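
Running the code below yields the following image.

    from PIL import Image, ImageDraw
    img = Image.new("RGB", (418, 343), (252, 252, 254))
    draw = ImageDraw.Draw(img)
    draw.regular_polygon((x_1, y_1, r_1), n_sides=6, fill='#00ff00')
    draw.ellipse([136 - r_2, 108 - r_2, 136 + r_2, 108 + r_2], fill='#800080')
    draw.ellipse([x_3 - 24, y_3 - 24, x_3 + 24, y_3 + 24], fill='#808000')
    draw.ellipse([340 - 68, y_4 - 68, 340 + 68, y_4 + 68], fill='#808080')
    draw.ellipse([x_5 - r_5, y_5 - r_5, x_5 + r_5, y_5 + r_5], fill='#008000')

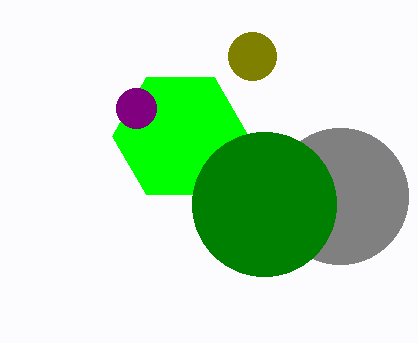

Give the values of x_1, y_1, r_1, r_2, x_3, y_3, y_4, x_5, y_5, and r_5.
x_1 = 180, y_1 = 136, r_1 = 68, r_2 = 20, x_3 = 252, y_3 = 56, y_4 = 196, x_5 = 264, y_5 = 204, r_5 = 72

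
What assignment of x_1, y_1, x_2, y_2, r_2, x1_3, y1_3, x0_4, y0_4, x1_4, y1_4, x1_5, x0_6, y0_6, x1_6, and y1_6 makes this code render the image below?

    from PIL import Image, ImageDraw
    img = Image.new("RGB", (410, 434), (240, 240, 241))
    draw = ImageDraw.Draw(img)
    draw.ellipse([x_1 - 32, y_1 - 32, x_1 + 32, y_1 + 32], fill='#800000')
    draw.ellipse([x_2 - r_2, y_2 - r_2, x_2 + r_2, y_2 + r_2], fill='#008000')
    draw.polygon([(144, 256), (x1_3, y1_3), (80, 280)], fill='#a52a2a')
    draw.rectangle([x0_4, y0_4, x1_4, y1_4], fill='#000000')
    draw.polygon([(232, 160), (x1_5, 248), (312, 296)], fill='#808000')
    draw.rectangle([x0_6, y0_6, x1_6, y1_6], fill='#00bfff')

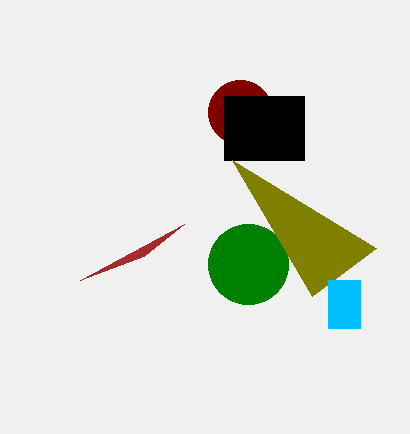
x_1 = 240; y_1 = 112; x_2 = 248; y_2 = 264; r_2 = 40; x1_3 = 184; y1_3 = 224; x0_4 = 224; y0_4 = 96; x1_4 = 304; y1_4 = 160; x1_5 = 376; x0_6 = 328; y0_6 = 280; x1_6 = 360; y1_6 = 328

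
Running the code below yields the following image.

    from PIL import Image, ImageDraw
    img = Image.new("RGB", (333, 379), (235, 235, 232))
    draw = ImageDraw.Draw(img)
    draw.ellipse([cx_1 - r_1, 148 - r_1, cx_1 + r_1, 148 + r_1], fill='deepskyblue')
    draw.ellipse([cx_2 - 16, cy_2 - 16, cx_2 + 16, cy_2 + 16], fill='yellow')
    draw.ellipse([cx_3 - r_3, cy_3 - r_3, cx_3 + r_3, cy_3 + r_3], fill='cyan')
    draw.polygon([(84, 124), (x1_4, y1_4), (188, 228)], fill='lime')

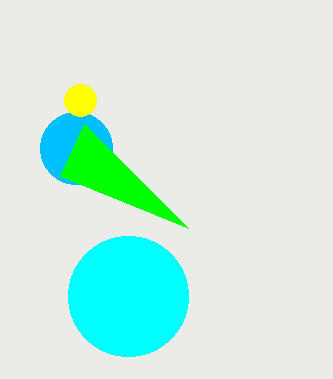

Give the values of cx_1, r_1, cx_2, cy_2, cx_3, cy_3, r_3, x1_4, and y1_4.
cx_1 = 76; r_1 = 36; cx_2 = 80; cy_2 = 100; cx_3 = 128; cy_3 = 296; r_3 = 60; x1_4 = 60; y1_4 = 176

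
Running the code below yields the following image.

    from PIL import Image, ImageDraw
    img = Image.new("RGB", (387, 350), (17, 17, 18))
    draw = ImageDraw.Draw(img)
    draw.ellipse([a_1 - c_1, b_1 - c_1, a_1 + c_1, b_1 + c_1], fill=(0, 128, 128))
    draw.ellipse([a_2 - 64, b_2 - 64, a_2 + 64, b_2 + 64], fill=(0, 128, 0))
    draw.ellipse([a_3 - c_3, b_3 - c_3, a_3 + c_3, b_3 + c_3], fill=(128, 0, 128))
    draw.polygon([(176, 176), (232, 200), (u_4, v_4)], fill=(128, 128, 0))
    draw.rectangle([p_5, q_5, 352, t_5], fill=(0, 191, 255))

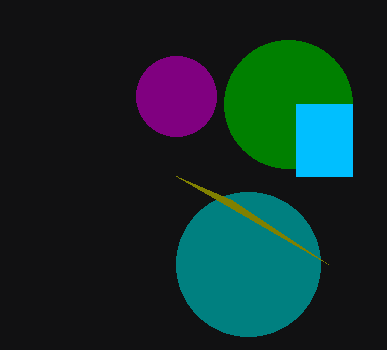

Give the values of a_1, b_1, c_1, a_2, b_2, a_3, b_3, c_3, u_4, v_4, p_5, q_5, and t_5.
a_1 = 248
b_1 = 264
c_1 = 72
a_2 = 288
b_2 = 104
a_3 = 176
b_3 = 96
c_3 = 40
u_4 = 328
v_4 = 264
p_5 = 296
q_5 = 104
t_5 = 176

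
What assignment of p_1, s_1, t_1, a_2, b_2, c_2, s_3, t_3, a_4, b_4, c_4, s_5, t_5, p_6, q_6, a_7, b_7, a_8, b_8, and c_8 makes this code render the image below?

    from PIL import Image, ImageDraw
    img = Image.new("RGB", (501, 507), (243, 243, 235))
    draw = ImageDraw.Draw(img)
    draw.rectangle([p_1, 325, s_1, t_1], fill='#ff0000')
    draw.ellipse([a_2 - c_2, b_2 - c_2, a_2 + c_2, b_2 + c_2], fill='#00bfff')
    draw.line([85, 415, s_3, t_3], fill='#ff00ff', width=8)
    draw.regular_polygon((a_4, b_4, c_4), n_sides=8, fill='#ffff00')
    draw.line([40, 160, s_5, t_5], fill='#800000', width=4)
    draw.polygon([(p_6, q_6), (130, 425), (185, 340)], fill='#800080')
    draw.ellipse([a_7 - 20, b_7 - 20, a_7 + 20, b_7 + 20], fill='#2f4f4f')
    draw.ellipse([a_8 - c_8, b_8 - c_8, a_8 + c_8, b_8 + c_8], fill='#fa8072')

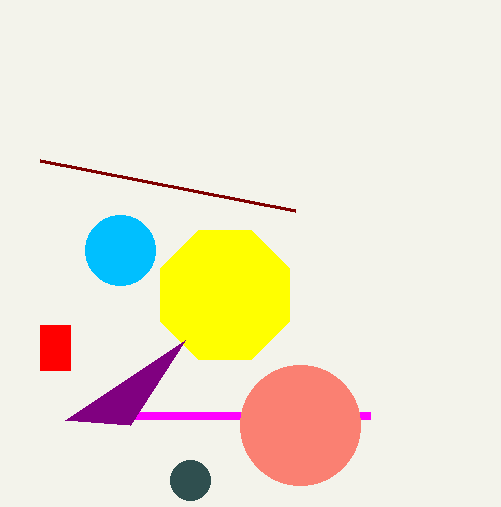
p_1 = 40
s_1 = 70
t_1 = 370
a_2 = 120
b_2 = 250
c_2 = 35
s_3 = 370
t_3 = 415
a_4 = 225
b_4 = 295
c_4 = 70
s_5 = 295
t_5 = 210
p_6 = 65
q_6 = 420
a_7 = 190
b_7 = 480
a_8 = 300
b_8 = 425
c_8 = 60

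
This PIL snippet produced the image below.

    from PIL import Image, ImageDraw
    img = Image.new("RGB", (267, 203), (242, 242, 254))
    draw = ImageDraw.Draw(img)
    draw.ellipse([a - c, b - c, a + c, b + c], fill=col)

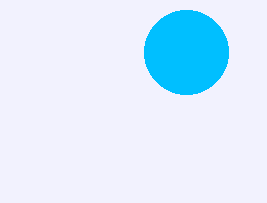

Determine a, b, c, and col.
a = 186; b = 52; c = 42; col = 'deepskyblue'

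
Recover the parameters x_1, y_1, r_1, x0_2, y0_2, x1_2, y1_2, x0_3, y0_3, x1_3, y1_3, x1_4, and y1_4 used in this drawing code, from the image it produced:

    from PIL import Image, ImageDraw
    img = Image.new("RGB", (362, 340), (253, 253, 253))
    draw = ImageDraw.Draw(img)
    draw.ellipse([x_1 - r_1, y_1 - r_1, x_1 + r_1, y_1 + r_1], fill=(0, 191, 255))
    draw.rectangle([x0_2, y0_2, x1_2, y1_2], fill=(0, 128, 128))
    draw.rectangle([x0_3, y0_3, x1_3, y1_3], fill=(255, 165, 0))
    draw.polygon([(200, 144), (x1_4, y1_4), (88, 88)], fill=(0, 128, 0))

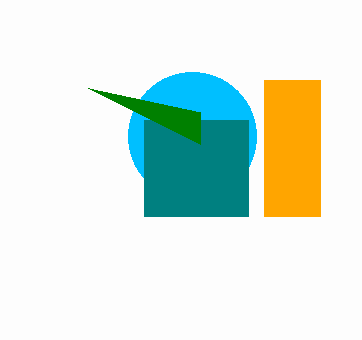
x_1 = 192
y_1 = 136
r_1 = 64
x0_2 = 144
y0_2 = 120
x1_2 = 248
y1_2 = 216
x0_3 = 264
y0_3 = 80
x1_3 = 320
y1_3 = 216
x1_4 = 200
y1_4 = 112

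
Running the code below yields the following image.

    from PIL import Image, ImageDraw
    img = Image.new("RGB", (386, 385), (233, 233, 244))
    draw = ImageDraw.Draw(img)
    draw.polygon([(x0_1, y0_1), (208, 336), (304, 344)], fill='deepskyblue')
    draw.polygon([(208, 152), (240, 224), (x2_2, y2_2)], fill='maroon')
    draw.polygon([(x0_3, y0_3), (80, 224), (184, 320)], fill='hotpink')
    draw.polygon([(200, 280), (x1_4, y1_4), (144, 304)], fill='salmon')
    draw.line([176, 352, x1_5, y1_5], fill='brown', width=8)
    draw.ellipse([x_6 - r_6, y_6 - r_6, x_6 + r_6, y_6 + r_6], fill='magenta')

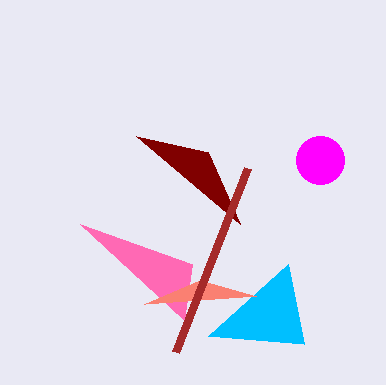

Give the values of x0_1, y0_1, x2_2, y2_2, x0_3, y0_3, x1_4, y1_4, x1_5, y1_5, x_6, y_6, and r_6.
x0_1 = 288; y0_1 = 264; x2_2 = 136; y2_2 = 136; x0_3 = 192; y0_3 = 264; x1_4 = 256; y1_4 = 296; x1_5 = 248; y1_5 = 168; x_6 = 320; y_6 = 160; r_6 = 24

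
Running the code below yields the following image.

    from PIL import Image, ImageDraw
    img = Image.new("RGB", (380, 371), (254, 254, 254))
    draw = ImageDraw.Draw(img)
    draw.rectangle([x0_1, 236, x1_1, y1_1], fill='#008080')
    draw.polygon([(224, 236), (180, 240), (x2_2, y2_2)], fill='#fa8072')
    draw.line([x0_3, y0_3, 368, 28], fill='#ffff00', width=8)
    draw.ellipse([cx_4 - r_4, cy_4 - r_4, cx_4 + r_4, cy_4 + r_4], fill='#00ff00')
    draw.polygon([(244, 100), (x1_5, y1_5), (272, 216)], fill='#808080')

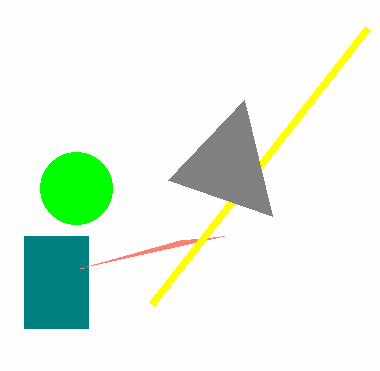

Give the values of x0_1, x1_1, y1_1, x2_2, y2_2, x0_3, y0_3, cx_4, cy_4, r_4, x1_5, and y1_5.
x0_1 = 24, x1_1 = 88, y1_1 = 328, x2_2 = 80, y2_2 = 268, x0_3 = 152, y0_3 = 304, cx_4 = 76, cy_4 = 188, r_4 = 36, x1_5 = 168, y1_5 = 180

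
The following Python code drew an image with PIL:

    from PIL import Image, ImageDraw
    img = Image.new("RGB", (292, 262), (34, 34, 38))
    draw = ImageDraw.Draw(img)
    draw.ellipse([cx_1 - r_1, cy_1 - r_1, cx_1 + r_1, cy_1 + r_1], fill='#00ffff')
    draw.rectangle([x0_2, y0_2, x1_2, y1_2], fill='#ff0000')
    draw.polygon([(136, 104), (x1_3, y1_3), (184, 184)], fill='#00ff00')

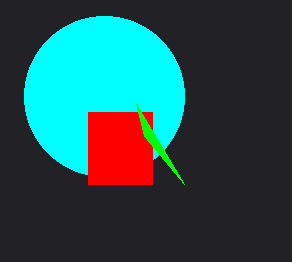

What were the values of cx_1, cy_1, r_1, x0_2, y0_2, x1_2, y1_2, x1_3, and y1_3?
cx_1 = 104
cy_1 = 96
r_1 = 80
x0_2 = 88
y0_2 = 112
x1_2 = 152
y1_2 = 184
x1_3 = 144
y1_3 = 136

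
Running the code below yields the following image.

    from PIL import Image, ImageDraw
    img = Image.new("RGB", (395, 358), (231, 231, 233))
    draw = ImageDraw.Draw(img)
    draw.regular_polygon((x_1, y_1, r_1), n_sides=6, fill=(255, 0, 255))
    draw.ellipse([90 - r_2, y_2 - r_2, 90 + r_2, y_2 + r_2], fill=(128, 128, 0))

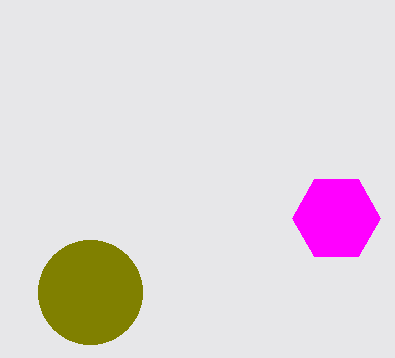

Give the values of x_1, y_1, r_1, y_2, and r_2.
x_1 = 336
y_1 = 218
r_1 = 44
y_2 = 292
r_2 = 52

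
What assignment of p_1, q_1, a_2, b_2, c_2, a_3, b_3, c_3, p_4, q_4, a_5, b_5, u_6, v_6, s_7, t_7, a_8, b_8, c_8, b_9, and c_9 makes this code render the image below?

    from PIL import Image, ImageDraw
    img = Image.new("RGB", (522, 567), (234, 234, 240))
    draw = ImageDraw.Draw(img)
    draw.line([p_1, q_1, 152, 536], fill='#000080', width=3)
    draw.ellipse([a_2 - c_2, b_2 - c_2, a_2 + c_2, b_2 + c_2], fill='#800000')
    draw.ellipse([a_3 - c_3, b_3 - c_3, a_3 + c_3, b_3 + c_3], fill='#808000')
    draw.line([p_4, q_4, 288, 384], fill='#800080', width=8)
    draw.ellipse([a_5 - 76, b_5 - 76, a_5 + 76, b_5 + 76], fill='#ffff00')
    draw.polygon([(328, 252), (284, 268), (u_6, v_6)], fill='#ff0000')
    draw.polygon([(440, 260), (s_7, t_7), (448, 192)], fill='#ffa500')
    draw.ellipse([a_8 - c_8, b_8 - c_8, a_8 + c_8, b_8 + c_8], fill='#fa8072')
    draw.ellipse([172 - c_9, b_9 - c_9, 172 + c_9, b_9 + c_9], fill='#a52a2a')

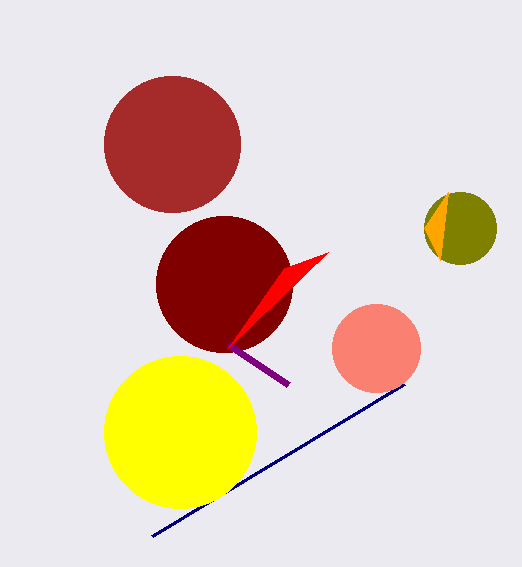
p_1 = 404; q_1 = 384; a_2 = 224; b_2 = 284; c_2 = 68; a_3 = 460; b_3 = 228; c_3 = 36; p_4 = 228; q_4 = 344; a_5 = 180; b_5 = 432; u_6 = 228; v_6 = 348; s_7 = 424; t_7 = 228; a_8 = 376; b_8 = 348; c_8 = 44; b_9 = 144; c_9 = 68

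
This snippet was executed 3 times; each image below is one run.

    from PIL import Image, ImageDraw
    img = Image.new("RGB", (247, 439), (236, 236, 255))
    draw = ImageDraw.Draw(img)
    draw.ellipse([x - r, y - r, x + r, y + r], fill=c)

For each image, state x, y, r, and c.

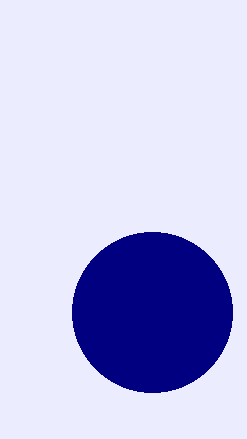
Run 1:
x = 152; y = 312; r = 80; c = 'navy'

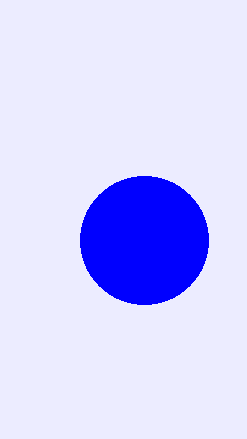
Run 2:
x = 144
y = 240
r = 64
c = 'blue'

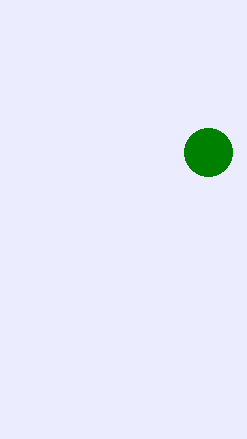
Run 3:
x = 208; y = 152; r = 24; c = 'green'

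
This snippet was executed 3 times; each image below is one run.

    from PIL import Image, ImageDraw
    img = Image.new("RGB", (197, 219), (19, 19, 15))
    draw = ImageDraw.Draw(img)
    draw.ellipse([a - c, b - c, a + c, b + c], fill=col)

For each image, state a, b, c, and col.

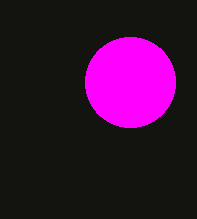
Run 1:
a = 130, b = 82, c = 45, col = 'magenta'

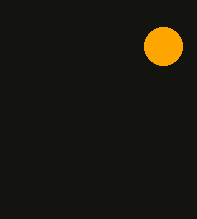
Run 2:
a = 163; b = 46; c = 19; col = 'orange'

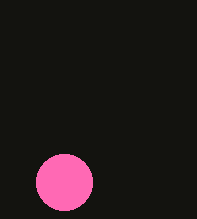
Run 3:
a = 64
b = 182
c = 28
col = 'hotpink'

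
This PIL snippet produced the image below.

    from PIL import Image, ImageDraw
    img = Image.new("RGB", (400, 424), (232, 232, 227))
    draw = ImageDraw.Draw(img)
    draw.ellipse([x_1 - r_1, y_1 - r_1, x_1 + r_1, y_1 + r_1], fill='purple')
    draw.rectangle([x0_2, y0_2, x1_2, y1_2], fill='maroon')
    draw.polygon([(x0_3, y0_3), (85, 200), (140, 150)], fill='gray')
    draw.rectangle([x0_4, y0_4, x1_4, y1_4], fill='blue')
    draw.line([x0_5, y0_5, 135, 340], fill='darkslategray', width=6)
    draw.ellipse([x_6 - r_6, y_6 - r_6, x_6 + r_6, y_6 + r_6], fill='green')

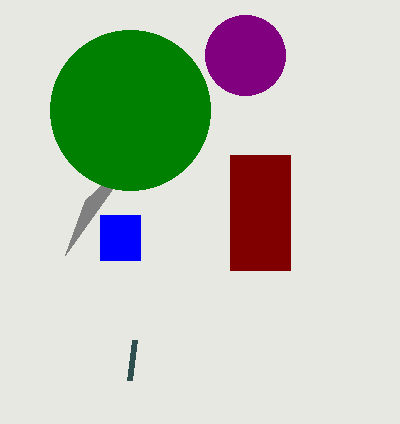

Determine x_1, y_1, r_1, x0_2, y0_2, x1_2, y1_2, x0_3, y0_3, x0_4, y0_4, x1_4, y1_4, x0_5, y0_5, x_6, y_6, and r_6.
x_1 = 245; y_1 = 55; r_1 = 40; x0_2 = 230; y0_2 = 155; x1_2 = 290; y1_2 = 270; x0_3 = 65; y0_3 = 255; x0_4 = 100; y0_4 = 215; x1_4 = 140; y1_4 = 260; x0_5 = 130; y0_5 = 380; x_6 = 130; y_6 = 110; r_6 = 80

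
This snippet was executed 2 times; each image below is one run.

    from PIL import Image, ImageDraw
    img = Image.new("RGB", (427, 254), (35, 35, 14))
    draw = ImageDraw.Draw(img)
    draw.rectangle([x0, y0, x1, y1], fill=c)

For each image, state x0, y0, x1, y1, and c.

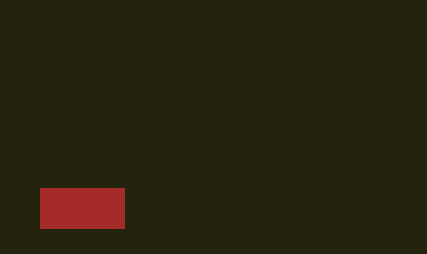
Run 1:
x0 = 40; y0 = 188; x1 = 124; y1 = 228; c = 'brown'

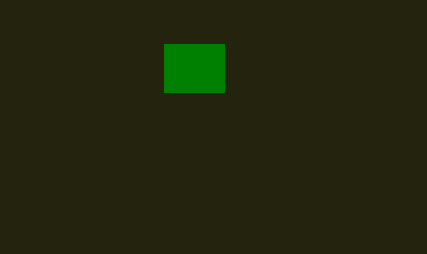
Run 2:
x0 = 164
y0 = 44
x1 = 224
y1 = 92
c = 'green'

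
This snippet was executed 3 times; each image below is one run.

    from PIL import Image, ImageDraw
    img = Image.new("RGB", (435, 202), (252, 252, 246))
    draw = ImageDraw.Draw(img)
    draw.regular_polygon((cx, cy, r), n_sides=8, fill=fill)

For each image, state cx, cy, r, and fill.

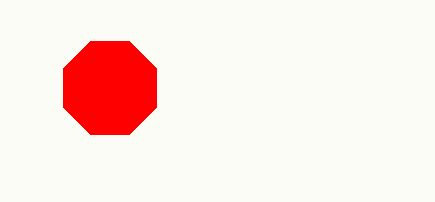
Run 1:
cx = 110
cy = 88
r = 50
fill = 'red'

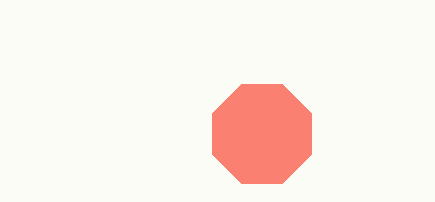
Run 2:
cx = 262; cy = 134; r = 54; fill = 'salmon'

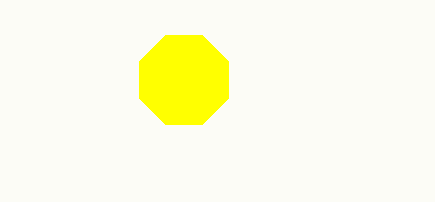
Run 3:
cx = 184, cy = 80, r = 48, fill = 'yellow'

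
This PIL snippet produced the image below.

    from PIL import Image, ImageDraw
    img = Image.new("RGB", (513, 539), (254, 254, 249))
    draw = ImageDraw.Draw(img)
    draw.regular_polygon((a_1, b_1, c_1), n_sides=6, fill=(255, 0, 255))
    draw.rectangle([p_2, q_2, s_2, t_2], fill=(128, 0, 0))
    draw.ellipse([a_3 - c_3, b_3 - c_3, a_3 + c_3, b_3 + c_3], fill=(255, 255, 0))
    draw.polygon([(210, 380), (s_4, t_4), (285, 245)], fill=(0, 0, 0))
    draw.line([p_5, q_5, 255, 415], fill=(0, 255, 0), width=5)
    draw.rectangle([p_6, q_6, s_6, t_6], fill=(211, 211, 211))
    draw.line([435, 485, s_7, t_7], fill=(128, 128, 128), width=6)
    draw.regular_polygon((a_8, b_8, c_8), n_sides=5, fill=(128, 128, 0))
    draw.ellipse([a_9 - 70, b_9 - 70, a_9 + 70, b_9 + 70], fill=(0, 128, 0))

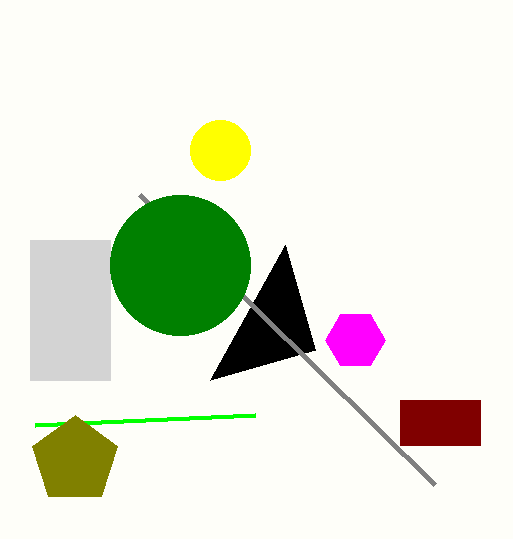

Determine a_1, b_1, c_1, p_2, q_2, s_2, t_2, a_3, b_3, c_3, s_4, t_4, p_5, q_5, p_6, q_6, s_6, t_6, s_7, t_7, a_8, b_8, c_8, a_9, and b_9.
a_1 = 355, b_1 = 340, c_1 = 30, p_2 = 400, q_2 = 400, s_2 = 480, t_2 = 445, a_3 = 220, b_3 = 150, c_3 = 30, s_4 = 315, t_4 = 350, p_5 = 35, q_5 = 425, p_6 = 30, q_6 = 240, s_6 = 110, t_6 = 380, s_7 = 140, t_7 = 195, a_8 = 75, b_8 = 460, c_8 = 45, a_9 = 180, b_9 = 265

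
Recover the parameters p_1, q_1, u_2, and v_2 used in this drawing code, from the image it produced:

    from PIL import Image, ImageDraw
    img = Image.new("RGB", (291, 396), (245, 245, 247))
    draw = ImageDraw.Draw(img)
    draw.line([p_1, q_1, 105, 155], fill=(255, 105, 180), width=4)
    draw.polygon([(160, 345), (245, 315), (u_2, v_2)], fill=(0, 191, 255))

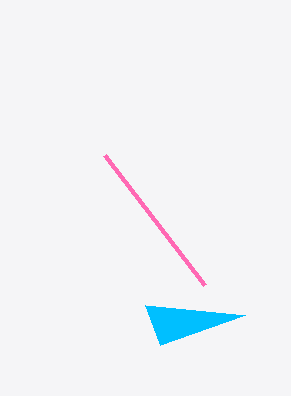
p_1 = 205, q_1 = 285, u_2 = 145, v_2 = 305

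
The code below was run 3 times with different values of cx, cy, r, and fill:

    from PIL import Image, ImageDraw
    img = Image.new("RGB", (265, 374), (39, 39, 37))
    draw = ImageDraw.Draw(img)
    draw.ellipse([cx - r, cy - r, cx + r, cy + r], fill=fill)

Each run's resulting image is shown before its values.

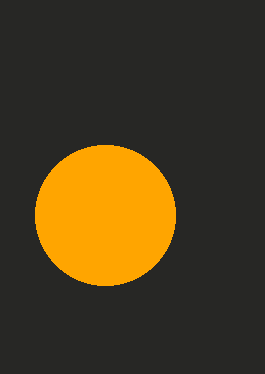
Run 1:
cx = 105, cy = 215, r = 70, fill = 'orange'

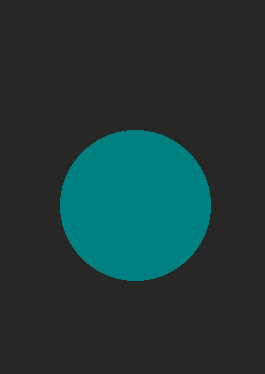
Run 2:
cx = 135
cy = 205
r = 75
fill = 'teal'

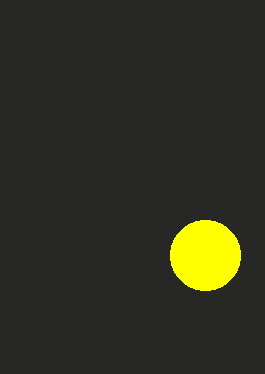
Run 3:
cx = 205; cy = 255; r = 35; fill = 'yellow'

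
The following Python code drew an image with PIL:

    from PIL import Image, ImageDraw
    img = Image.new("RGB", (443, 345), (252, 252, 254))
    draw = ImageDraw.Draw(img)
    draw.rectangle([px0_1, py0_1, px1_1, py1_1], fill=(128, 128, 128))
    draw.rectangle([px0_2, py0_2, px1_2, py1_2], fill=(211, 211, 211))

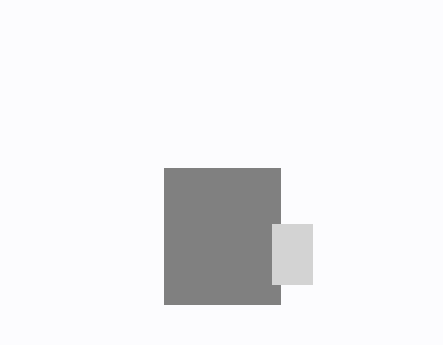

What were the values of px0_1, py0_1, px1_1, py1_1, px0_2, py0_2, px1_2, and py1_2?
px0_1 = 164
py0_1 = 168
px1_1 = 280
py1_1 = 304
px0_2 = 272
py0_2 = 224
px1_2 = 312
py1_2 = 284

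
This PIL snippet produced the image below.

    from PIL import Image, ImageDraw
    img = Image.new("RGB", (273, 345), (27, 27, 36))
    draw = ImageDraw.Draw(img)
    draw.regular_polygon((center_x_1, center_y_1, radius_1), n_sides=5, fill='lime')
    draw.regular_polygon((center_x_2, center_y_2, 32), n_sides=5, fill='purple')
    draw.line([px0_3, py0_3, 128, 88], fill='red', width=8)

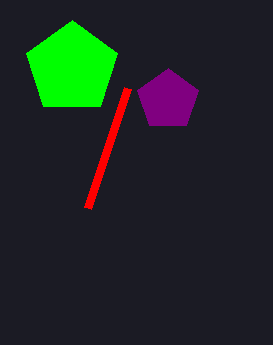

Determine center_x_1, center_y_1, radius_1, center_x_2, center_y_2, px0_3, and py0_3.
center_x_1 = 72; center_y_1 = 68; radius_1 = 48; center_x_2 = 168; center_y_2 = 100; px0_3 = 88; py0_3 = 208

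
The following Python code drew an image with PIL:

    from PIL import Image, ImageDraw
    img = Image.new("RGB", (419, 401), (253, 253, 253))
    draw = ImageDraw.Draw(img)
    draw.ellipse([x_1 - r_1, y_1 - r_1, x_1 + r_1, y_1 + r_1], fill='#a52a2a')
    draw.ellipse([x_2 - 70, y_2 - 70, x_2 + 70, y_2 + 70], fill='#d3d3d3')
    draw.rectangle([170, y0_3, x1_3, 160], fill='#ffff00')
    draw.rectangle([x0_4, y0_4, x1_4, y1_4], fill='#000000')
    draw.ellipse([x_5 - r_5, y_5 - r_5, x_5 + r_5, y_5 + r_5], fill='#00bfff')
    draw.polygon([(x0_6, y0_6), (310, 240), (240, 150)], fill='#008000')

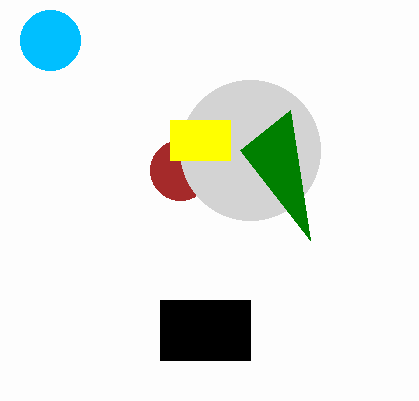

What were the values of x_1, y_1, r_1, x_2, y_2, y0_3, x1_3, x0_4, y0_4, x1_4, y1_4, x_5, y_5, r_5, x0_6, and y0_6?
x_1 = 180
y_1 = 170
r_1 = 30
x_2 = 250
y_2 = 150
y0_3 = 120
x1_3 = 230
x0_4 = 160
y0_4 = 300
x1_4 = 250
y1_4 = 360
x_5 = 50
y_5 = 40
r_5 = 30
x0_6 = 290
y0_6 = 110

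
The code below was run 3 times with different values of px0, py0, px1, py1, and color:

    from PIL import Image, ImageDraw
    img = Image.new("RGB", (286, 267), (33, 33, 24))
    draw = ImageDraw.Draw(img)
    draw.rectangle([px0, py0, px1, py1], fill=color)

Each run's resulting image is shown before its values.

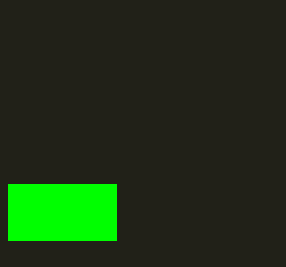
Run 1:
px0 = 8
py0 = 184
px1 = 116
py1 = 240
color = 'lime'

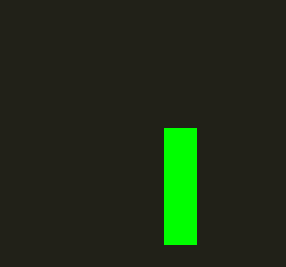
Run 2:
px0 = 164
py0 = 128
px1 = 196
py1 = 244
color = 'lime'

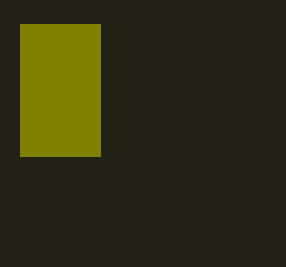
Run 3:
px0 = 20, py0 = 24, px1 = 100, py1 = 156, color = 'olive'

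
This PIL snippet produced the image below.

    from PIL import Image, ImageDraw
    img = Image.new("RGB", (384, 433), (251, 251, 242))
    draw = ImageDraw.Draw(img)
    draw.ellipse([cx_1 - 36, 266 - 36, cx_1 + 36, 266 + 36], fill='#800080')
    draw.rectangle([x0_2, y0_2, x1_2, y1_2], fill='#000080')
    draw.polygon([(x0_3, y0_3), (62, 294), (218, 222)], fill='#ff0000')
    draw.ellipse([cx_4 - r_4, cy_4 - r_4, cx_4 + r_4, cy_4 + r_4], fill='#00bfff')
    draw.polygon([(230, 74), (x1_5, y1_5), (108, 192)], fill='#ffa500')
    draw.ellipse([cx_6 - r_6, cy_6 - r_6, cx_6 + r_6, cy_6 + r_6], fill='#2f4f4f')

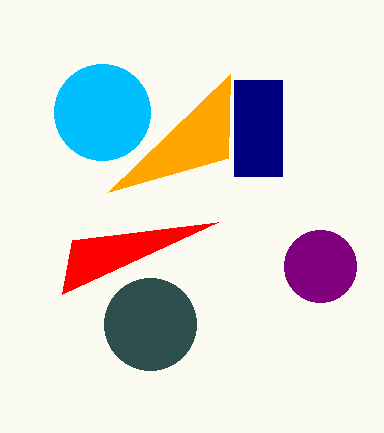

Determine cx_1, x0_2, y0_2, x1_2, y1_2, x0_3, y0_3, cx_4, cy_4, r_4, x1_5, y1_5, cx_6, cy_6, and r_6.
cx_1 = 320; x0_2 = 234; y0_2 = 80; x1_2 = 282; y1_2 = 176; x0_3 = 72; y0_3 = 240; cx_4 = 102; cy_4 = 112; r_4 = 48; x1_5 = 228; y1_5 = 158; cx_6 = 150; cy_6 = 324; r_6 = 46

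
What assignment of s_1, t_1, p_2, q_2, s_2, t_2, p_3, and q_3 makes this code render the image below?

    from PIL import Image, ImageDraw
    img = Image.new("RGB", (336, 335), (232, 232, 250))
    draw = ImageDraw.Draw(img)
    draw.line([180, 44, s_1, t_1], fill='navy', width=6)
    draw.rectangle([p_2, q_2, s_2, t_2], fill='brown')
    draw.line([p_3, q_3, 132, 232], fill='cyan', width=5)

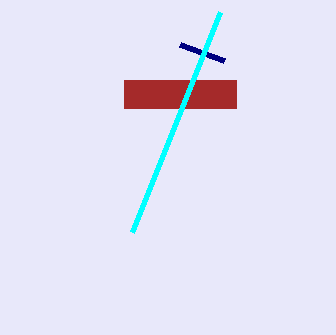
s_1 = 224
t_1 = 60
p_2 = 124
q_2 = 80
s_2 = 236
t_2 = 108
p_3 = 220
q_3 = 12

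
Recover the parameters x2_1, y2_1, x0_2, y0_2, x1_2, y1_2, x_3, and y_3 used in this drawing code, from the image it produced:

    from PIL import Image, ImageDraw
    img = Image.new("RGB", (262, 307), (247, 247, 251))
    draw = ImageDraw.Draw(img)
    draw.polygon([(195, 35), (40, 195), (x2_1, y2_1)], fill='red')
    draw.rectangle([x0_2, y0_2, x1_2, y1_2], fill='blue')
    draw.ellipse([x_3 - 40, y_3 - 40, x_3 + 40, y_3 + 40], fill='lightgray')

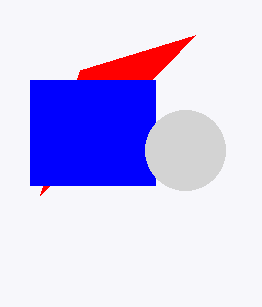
x2_1 = 80
y2_1 = 70
x0_2 = 30
y0_2 = 80
x1_2 = 155
y1_2 = 185
x_3 = 185
y_3 = 150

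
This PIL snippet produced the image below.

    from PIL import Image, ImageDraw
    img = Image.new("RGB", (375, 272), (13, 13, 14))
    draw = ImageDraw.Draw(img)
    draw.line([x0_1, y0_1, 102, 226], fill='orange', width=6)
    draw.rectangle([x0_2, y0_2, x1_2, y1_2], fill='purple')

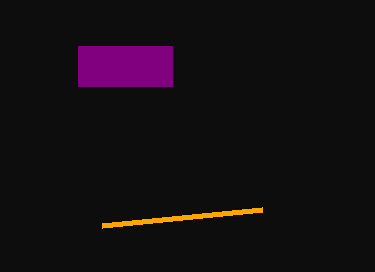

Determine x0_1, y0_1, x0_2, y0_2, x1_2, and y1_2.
x0_1 = 262
y0_1 = 210
x0_2 = 78
y0_2 = 46
x1_2 = 172
y1_2 = 86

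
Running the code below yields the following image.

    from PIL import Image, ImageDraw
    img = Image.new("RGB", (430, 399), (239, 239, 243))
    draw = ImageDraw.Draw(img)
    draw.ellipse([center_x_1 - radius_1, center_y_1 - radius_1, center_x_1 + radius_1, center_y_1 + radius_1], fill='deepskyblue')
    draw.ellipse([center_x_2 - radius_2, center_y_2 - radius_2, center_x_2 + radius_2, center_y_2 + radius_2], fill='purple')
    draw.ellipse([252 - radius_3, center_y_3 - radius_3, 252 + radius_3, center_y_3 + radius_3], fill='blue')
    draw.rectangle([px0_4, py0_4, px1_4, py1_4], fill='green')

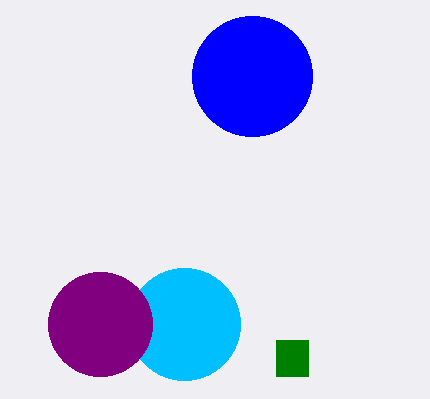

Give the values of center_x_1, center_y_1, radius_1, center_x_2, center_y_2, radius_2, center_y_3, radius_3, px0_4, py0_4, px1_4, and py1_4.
center_x_1 = 184; center_y_1 = 324; radius_1 = 56; center_x_2 = 100; center_y_2 = 324; radius_2 = 52; center_y_3 = 76; radius_3 = 60; px0_4 = 276; py0_4 = 340; px1_4 = 308; py1_4 = 376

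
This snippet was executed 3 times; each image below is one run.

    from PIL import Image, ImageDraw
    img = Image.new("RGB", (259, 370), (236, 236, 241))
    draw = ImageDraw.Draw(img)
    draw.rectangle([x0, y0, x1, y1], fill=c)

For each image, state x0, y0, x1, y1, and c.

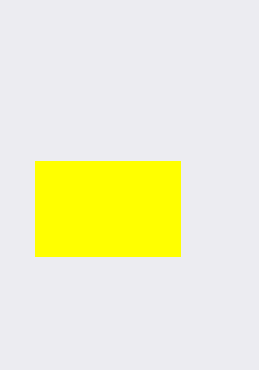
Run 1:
x0 = 35
y0 = 161
x1 = 180
y1 = 256
c = 'yellow'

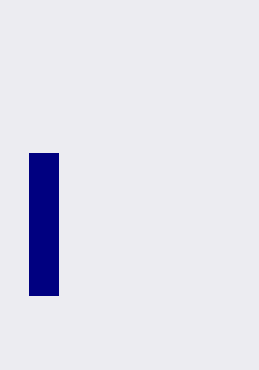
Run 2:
x0 = 29
y0 = 153
x1 = 58
y1 = 295
c = 'navy'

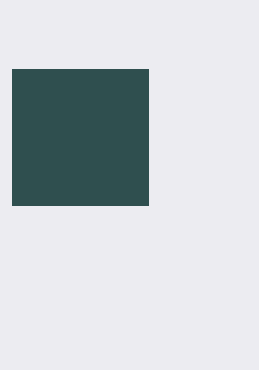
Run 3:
x0 = 12; y0 = 69; x1 = 148; y1 = 205; c = 'darkslategray'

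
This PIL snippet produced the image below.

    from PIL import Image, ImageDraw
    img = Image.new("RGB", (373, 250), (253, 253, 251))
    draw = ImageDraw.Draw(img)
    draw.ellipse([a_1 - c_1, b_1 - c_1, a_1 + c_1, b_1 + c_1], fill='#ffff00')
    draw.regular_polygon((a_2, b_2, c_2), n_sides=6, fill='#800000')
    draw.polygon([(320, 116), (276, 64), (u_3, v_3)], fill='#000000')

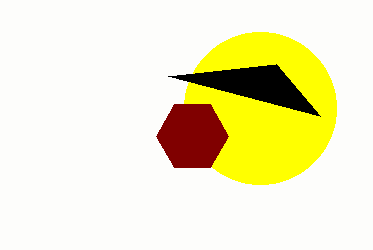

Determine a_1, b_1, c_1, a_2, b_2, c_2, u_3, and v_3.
a_1 = 260
b_1 = 108
c_1 = 76
a_2 = 192
b_2 = 136
c_2 = 36
u_3 = 168
v_3 = 76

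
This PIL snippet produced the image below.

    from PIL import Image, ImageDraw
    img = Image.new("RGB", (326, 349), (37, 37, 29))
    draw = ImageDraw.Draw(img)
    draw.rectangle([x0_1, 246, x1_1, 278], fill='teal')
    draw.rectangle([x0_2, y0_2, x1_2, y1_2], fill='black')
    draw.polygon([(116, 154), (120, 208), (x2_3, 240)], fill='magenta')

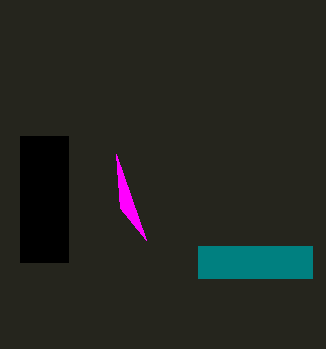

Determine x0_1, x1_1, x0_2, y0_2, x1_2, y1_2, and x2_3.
x0_1 = 198
x1_1 = 312
x0_2 = 20
y0_2 = 136
x1_2 = 68
y1_2 = 262
x2_3 = 146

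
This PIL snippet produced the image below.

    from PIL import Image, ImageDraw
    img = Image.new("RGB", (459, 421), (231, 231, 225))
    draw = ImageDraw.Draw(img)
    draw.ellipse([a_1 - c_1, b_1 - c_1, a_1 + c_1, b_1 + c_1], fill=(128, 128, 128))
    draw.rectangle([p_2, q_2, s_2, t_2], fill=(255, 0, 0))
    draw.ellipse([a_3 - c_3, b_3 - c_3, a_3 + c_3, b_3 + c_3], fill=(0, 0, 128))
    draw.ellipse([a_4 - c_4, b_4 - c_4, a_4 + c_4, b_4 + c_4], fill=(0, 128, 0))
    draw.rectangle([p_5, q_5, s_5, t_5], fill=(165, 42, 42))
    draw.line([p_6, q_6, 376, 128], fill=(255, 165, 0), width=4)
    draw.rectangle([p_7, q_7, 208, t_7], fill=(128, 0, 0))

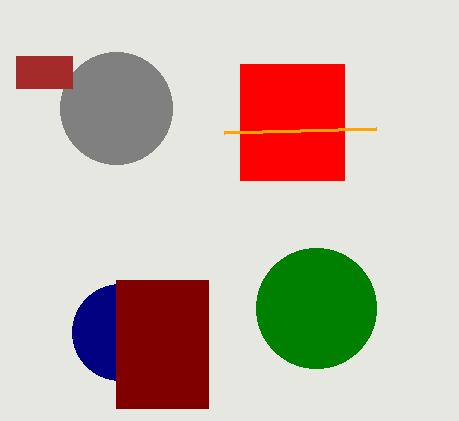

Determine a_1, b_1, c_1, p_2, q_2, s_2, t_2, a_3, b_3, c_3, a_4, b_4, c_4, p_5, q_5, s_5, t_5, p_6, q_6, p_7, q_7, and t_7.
a_1 = 116, b_1 = 108, c_1 = 56, p_2 = 240, q_2 = 64, s_2 = 344, t_2 = 180, a_3 = 120, b_3 = 332, c_3 = 48, a_4 = 316, b_4 = 308, c_4 = 60, p_5 = 16, q_5 = 56, s_5 = 72, t_5 = 88, p_6 = 224, q_6 = 132, p_7 = 116, q_7 = 280, t_7 = 408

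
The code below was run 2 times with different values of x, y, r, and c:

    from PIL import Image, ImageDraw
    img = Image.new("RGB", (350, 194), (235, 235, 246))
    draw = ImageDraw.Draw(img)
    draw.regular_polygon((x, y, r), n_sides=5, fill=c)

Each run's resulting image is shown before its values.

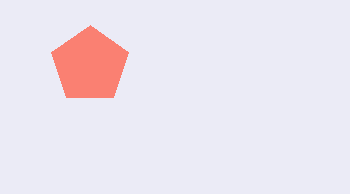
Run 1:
x = 90; y = 65; r = 40; c = 'salmon'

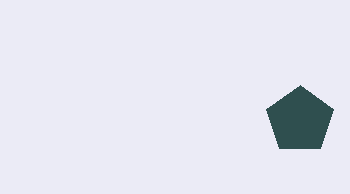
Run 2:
x = 300; y = 120; r = 35; c = 'darkslategray'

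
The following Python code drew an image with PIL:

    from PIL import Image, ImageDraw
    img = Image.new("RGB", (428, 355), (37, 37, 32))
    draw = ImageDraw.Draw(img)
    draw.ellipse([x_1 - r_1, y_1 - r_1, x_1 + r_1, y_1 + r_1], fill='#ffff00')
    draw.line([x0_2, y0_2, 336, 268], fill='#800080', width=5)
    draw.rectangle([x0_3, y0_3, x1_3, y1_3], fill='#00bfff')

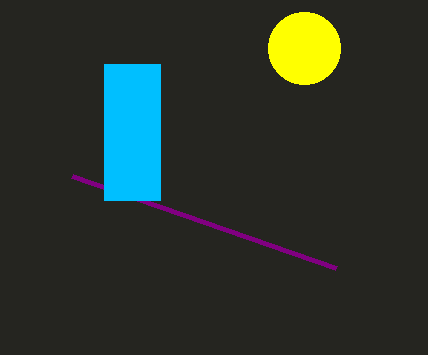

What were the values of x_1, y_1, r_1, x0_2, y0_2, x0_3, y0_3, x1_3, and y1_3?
x_1 = 304
y_1 = 48
r_1 = 36
x0_2 = 72
y0_2 = 176
x0_3 = 104
y0_3 = 64
x1_3 = 160
y1_3 = 200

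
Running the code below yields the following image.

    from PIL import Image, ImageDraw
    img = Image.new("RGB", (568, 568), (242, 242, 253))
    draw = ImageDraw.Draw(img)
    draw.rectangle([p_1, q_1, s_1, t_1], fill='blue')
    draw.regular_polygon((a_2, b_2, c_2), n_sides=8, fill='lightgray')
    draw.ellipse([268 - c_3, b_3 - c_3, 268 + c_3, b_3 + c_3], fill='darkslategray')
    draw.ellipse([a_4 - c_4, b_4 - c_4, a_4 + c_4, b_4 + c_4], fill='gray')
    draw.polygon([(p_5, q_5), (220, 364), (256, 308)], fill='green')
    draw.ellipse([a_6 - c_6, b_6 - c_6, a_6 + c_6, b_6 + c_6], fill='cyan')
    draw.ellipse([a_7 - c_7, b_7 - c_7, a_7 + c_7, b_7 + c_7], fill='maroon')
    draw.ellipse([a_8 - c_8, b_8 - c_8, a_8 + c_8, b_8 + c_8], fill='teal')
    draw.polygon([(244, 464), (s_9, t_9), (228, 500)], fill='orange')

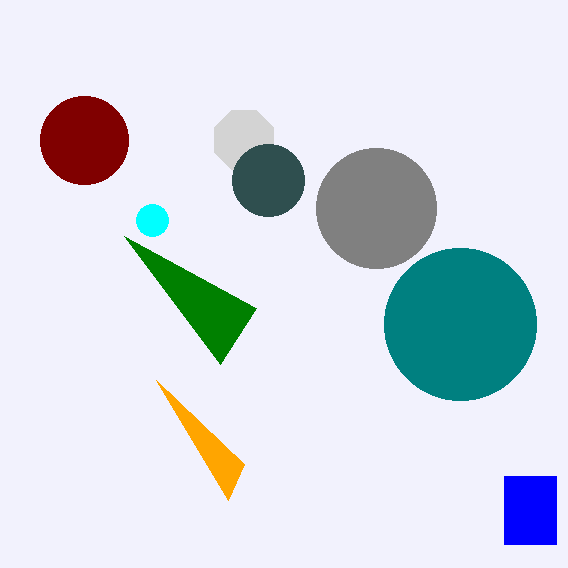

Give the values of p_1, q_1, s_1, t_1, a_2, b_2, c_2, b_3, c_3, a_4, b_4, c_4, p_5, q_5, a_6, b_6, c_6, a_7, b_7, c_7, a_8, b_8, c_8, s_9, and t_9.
p_1 = 504
q_1 = 476
s_1 = 556
t_1 = 544
a_2 = 244
b_2 = 140
c_2 = 32
b_3 = 180
c_3 = 36
a_4 = 376
b_4 = 208
c_4 = 60
p_5 = 124
q_5 = 236
a_6 = 152
b_6 = 220
c_6 = 16
a_7 = 84
b_7 = 140
c_7 = 44
a_8 = 460
b_8 = 324
c_8 = 76
s_9 = 156
t_9 = 380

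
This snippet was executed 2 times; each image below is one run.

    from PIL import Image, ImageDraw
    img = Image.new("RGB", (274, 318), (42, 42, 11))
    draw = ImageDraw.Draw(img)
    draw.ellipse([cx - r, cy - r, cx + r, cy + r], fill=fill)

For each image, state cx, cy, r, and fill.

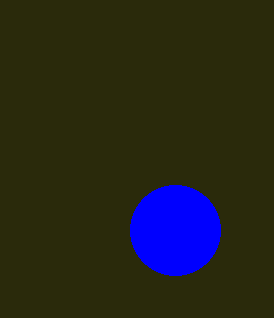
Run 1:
cx = 175; cy = 230; r = 45; fill = 'blue'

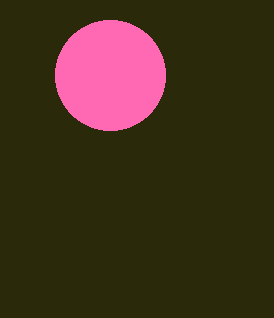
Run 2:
cx = 110; cy = 75; r = 55; fill = 'hotpink'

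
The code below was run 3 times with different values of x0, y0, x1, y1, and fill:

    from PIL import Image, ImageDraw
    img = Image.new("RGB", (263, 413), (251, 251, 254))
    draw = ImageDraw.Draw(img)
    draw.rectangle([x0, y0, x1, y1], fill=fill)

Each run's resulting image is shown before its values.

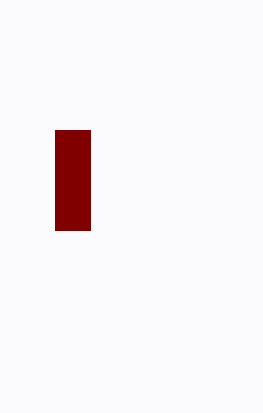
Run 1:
x0 = 55; y0 = 130; x1 = 90; y1 = 230; fill = 'maroon'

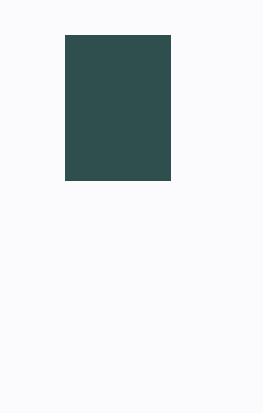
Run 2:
x0 = 65, y0 = 35, x1 = 170, y1 = 180, fill = 'darkslategray'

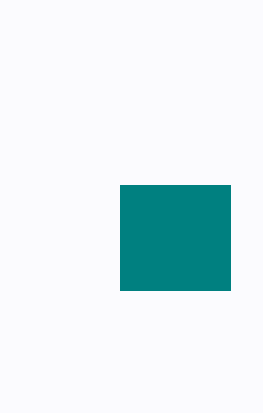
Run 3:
x0 = 120
y0 = 185
x1 = 230
y1 = 290
fill = 'teal'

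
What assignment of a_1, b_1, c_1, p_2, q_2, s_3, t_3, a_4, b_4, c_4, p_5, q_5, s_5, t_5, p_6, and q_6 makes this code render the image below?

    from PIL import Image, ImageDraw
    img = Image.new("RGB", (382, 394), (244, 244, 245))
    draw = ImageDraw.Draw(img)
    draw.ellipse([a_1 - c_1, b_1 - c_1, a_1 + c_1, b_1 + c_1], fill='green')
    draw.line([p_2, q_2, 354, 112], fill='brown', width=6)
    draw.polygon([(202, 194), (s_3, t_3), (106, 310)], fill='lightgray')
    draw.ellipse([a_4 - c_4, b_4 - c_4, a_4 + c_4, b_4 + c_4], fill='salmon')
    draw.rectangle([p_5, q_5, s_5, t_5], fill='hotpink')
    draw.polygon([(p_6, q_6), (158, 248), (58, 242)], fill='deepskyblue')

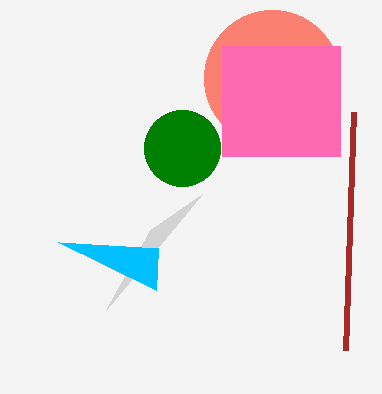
a_1 = 182
b_1 = 148
c_1 = 38
p_2 = 346
q_2 = 350
s_3 = 150
t_3 = 230
a_4 = 272
b_4 = 78
c_4 = 68
p_5 = 222
q_5 = 46
s_5 = 340
t_5 = 156
p_6 = 156
q_6 = 290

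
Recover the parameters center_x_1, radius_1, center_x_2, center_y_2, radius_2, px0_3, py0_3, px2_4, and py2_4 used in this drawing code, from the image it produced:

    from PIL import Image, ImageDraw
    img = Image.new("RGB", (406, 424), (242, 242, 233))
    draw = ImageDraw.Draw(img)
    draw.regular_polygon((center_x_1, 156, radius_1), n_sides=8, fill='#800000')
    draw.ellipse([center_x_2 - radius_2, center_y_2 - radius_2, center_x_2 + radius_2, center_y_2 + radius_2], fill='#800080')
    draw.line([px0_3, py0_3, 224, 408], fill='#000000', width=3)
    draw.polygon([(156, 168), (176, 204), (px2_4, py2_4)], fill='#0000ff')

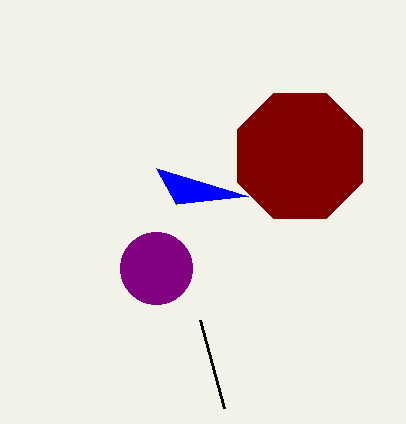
center_x_1 = 300, radius_1 = 68, center_x_2 = 156, center_y_2 = 268, radius_2 = 36, px0_3 = 200, py0_3 = 320, px2_4 = 248, py2_4 = 196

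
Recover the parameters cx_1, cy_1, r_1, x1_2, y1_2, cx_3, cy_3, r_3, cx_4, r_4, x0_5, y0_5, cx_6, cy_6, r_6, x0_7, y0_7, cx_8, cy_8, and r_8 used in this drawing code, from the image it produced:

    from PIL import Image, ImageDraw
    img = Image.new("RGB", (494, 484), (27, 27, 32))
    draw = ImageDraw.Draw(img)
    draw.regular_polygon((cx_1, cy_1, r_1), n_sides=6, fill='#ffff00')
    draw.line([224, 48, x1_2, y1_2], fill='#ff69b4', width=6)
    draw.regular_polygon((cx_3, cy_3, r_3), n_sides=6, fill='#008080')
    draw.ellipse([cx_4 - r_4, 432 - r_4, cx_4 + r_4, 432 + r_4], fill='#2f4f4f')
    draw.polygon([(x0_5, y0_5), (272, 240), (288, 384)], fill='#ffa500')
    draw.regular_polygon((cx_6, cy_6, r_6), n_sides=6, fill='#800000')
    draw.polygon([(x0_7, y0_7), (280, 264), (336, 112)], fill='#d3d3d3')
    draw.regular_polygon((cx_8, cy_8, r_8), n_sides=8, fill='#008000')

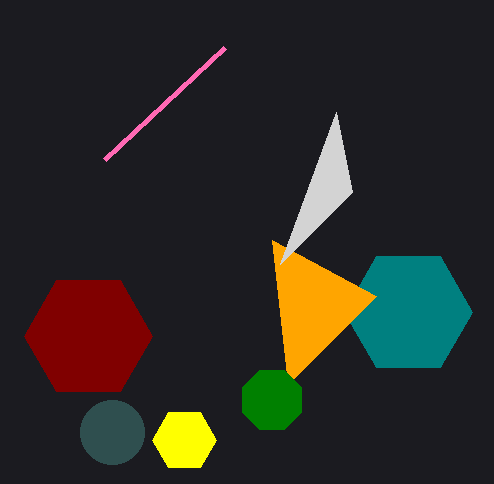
cx_1 = 184
cy_1 = 440
r_1 = 32
x1_2 = 104
y1_2 = 160
cx_3 = 408
cy_3 = 312
r_3 = 64
cx_4 = 112
r_4 = 32
x0_5 = 376
y0_5 = 296
cx_6 = 88
cy_6 = 336
r_6 = 64
x0_7 = 352
y0_7 = 192
cx_8 = 272
cy_8 = 400
r_8 = 32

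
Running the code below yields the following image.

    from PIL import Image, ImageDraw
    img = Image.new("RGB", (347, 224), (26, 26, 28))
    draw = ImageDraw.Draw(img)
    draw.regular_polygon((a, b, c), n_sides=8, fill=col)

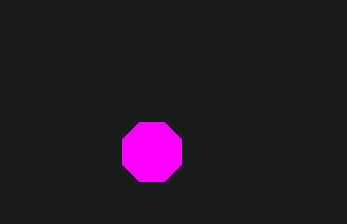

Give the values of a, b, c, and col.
a = 152, b = 152, c = 32, col = 'magenta'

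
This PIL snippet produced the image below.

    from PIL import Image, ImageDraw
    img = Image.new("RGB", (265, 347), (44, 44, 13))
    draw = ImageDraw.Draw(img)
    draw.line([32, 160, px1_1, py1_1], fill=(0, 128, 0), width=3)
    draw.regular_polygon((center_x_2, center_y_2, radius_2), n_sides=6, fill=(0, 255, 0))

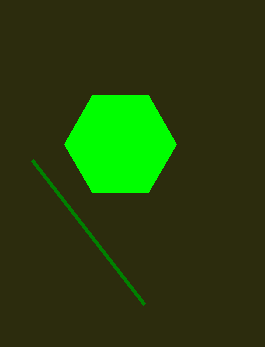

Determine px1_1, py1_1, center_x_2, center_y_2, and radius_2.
px1_1 = 144; py1_1 = 304; center_x_2 = 120; center_y_2 = 144; radius_2 = 56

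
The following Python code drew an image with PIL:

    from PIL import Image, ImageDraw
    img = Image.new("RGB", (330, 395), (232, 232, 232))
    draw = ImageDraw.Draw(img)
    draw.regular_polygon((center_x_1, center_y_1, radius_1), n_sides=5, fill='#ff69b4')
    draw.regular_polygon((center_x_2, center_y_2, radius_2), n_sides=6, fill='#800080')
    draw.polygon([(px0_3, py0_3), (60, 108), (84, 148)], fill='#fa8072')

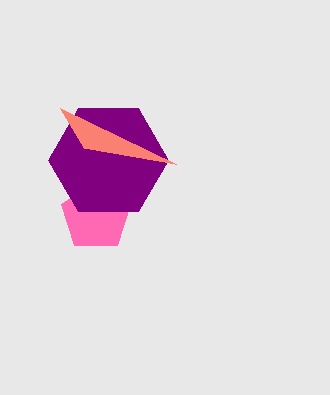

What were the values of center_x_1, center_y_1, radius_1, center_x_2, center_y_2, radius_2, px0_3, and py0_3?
center_x_1 = 96, center_y_1 = 216, radius_1 = 36, center_x_2 = 108, center_y_2 = 160, radius_2 = 60, px0_3 = 176, py0_3 = 164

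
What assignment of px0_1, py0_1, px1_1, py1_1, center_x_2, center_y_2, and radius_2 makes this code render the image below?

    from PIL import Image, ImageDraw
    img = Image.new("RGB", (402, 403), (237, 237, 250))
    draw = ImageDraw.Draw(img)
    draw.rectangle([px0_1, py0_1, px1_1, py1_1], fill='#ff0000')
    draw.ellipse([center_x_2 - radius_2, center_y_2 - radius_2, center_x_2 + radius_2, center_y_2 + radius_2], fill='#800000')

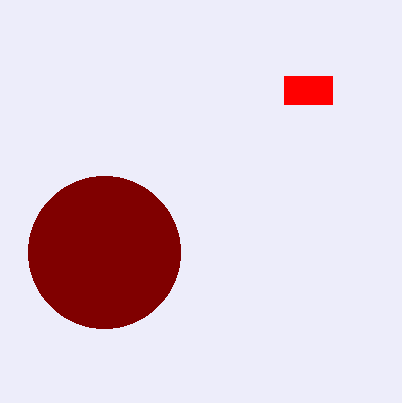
px0_1 = 284
py0_1 = 76
px1_1 = 332
py1_1 = 104
center_x_2 = 104
center_y_2 = 252
radius_2 = 76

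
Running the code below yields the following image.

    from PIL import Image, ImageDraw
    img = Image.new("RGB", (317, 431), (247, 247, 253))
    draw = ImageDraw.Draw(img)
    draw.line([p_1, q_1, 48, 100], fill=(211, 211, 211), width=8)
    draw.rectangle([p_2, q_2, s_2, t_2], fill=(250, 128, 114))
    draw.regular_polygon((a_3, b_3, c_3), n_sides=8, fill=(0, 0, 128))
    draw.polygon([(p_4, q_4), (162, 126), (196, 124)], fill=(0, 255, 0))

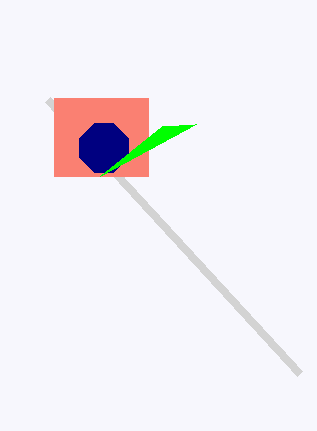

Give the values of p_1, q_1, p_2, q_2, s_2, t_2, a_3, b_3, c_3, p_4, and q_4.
p_1 = 300
q_1 = 374
p_2 = 54
q_2 = 98
s_2 = 148
t_2 = 176
a_3 = 104
b_3 = 148
c_3 = 26
p_4 = 100
q_4 = 176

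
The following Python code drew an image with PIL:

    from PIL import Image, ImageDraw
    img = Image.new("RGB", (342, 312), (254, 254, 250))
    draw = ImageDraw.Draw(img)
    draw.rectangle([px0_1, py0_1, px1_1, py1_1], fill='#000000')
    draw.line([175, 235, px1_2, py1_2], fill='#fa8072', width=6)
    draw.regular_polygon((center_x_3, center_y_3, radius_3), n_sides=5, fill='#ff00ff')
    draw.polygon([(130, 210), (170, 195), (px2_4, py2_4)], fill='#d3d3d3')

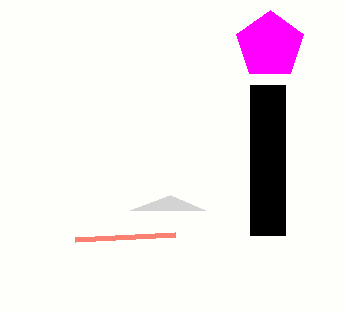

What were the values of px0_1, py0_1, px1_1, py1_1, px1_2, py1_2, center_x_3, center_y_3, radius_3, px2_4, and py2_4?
px0_1 = 250; py0_1 = 85; px1_1 = 285; py1_1 = 235; px1_2 = 75; py1_2 = 240; center_x_3 = 270; center_y_3 = 45; radius_3 = 35; px2_4 = 205; py2_4 = 210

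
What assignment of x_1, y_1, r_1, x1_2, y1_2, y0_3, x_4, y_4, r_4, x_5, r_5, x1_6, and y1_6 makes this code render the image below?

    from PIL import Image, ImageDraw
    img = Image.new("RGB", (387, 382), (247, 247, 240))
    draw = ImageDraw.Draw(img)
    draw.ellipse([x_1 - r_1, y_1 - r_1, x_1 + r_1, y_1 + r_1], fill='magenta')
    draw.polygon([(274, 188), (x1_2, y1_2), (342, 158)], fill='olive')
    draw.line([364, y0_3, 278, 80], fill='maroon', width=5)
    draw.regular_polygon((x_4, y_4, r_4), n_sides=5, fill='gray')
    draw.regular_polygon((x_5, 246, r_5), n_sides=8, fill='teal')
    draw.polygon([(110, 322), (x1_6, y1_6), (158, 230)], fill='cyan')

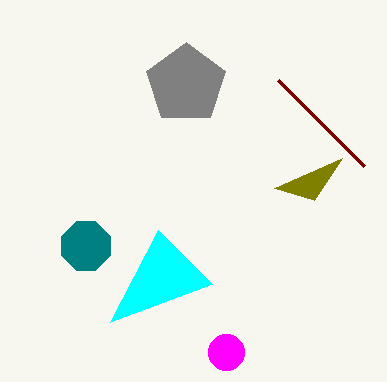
x_1 = 226, y_1 = 352, r_1 = 18, x1_2 = 314, y1_2 = 200, y0_3 = 166, x_4 = 186, y_4 = 84, r_4 = 42, x_5 = 86, r_5 = 26, x1_6 = 212, y1_6 = 284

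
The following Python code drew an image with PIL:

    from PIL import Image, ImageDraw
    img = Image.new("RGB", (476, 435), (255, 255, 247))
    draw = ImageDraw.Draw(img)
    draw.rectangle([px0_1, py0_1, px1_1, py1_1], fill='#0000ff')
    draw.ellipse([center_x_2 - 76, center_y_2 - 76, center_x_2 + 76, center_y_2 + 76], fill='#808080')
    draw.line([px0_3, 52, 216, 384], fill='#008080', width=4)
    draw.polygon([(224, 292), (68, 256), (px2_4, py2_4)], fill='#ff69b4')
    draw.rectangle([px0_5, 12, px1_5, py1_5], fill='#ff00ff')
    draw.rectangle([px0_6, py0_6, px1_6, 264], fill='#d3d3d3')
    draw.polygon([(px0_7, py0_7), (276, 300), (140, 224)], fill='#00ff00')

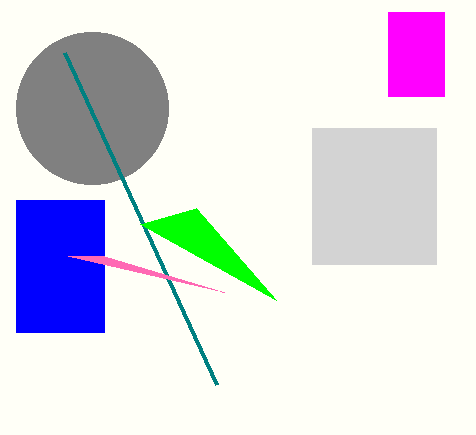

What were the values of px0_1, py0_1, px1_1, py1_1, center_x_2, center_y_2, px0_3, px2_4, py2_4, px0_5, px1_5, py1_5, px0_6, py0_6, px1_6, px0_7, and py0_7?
px0_1 = 16
py0_1 = 200
px1_1 = 104
py1_1 = 332
center_x_2 = 92
center_y_2 = 108
px0_3 = 64
px2_4 = 104
py2_4 = 256
px0_5 = 388
px1_5 = 444
py1_5 = 96
px0_6 = 312
py0_6 = 128
px1_6 = 436
px0_7 = 196
py0_7 = 208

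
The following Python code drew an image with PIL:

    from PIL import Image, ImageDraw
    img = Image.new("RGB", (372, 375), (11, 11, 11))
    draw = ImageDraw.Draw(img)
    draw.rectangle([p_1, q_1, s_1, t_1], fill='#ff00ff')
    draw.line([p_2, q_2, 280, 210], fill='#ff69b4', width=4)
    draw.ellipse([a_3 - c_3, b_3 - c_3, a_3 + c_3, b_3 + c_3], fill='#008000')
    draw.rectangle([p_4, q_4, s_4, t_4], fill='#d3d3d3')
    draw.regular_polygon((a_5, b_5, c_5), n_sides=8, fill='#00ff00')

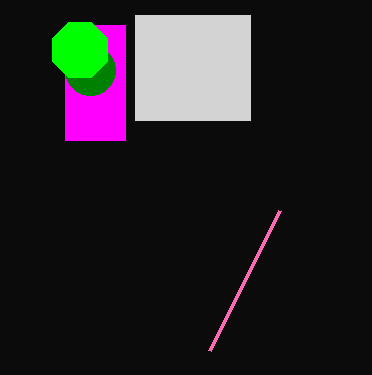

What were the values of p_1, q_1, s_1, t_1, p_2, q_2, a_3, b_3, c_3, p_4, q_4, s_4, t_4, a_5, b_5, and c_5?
p_1 = 65
q_1 = 25
s_1 = 125
t_1 = 140
p_2 = 210
q_2 = 350
a_3 = 90
b_3 = 70
c_3 = 25
p_4 = 135
q_4 = 15
s_4 = 250
t_4 = 120
a_5 = 80
b_5 = 50
c_5 = 30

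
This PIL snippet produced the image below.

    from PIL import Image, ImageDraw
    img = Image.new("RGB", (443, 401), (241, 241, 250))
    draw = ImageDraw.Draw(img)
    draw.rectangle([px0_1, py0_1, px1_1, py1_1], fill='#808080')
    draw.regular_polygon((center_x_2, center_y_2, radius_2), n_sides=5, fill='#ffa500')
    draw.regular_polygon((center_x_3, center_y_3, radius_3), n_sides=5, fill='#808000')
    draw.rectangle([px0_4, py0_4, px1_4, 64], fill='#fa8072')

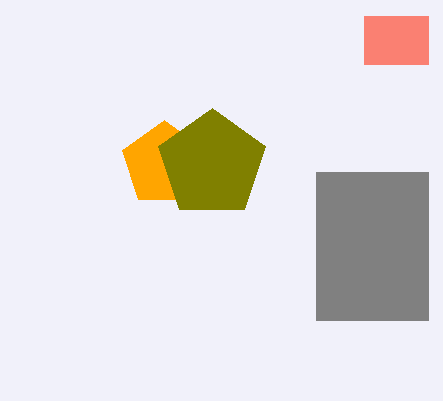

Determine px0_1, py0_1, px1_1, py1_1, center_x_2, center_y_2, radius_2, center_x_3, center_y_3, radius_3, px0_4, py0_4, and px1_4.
px0_1 = 316
py0_1 = 172
px1_1 = 428
py1_1 = 320
center_x_2 = 164
center_y_2 = 164
radius_2 = 44
center_x_3 = 212
center_y_3 = 164
radius_3 = 56
px0_4 = 364
py0_4 = 16
px1_4 = 428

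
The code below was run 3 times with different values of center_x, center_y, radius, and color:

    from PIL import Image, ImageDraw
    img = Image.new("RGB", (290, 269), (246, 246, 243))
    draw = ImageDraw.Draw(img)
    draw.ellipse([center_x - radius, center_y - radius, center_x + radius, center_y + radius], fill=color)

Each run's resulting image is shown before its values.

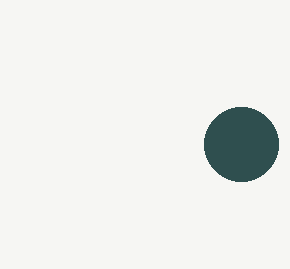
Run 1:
center_x = 241, center_y = 144, radius = 37, color = 'darkslategray'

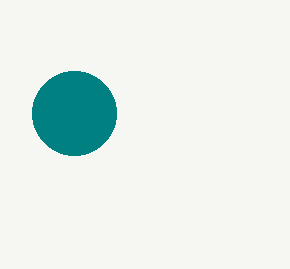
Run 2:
center_x = 74, center_y = 113, radius = 42, color = 'teal'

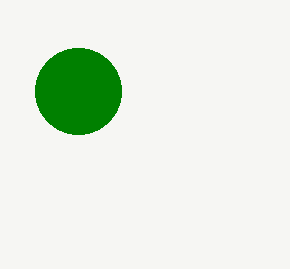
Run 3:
center_x = 78; center_y = 91; radius = 43; color = 'green'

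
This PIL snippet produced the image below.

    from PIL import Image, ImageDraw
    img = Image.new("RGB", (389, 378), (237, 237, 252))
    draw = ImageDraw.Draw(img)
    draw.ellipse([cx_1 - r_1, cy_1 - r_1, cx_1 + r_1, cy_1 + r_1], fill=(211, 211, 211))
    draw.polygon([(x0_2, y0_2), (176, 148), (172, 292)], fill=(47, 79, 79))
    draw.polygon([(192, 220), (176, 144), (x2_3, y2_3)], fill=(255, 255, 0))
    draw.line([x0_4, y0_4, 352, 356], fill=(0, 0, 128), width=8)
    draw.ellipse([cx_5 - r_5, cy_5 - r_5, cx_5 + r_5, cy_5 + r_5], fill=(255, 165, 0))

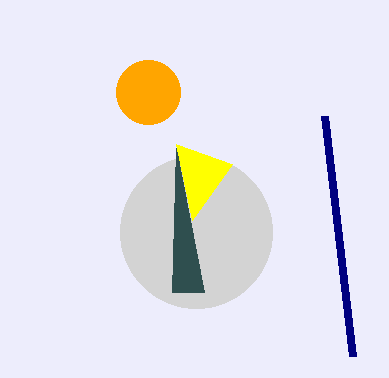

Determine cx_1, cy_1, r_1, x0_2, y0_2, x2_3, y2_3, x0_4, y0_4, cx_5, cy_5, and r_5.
cx_1 = 196, cy_1 = 232, r_1 = 76, x0_2 = 204, y0_2 = 292, x2_3 = 232, y2_3 = 164, x0_4 = 324, y0_4 = 116, cx_5 = 148, cy_5 = 92, r_5 = 32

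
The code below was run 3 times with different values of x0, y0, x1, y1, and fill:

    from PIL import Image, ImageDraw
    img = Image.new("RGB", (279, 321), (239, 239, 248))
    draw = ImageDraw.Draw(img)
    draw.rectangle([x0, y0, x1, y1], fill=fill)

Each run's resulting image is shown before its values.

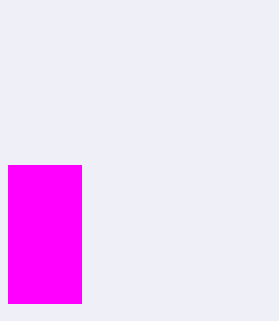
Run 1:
x0 = 8, y0 = 165, x1 = 81, y1 = 303, fill = 'magenta'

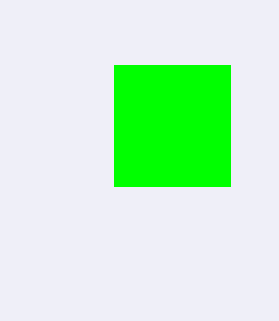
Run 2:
x0 = 114
y0 = 65
x1 = 230
y1 = 186
fill = 'lime'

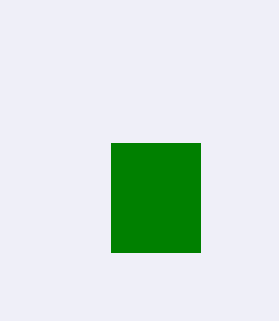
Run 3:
x0 = 111; y0 = 143; x1 = 200; y1 = 252; fill = 'green'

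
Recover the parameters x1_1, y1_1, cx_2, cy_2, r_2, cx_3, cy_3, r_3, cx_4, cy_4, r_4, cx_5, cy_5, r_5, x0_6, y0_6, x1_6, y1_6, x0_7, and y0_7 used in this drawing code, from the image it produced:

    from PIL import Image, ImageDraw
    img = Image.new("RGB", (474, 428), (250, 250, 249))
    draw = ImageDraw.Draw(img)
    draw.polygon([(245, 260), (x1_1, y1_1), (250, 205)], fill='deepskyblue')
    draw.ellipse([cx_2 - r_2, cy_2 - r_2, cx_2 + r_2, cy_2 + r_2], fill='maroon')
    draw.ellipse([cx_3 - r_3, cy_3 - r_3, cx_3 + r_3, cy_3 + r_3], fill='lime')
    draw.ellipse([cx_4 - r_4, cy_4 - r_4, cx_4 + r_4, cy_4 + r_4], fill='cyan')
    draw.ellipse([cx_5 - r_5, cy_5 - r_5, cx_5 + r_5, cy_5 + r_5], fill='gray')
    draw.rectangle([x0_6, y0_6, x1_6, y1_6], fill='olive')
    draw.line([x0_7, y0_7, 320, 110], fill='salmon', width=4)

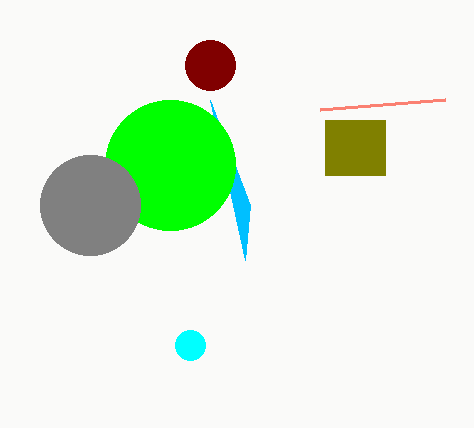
x1_1 = 210, y1_1 = 100, cx_2 = 210, cy_2 = 65, r_2 = 25, cx_3 = 170, cy_3 = 165, r_3 = 65, cx_4 = 190, cy_4 = 345, r_4 = 15, cx_5 = 90, cy_5 = 205, r_5 = 50, x0_6 = 325, y0_6 = 120, x1_6 = 385, y1_6 = 175, x0_7 = 445, y0_7 = 100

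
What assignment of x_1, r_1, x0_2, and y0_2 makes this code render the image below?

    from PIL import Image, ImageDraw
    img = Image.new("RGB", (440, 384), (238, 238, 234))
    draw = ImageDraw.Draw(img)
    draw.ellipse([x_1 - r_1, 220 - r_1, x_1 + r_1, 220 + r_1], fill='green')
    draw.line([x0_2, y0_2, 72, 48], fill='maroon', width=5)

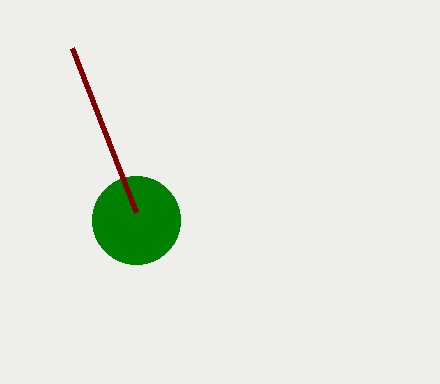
x_1 = 136, r_1 = 44, x0_2 = 136, y0_2 = 212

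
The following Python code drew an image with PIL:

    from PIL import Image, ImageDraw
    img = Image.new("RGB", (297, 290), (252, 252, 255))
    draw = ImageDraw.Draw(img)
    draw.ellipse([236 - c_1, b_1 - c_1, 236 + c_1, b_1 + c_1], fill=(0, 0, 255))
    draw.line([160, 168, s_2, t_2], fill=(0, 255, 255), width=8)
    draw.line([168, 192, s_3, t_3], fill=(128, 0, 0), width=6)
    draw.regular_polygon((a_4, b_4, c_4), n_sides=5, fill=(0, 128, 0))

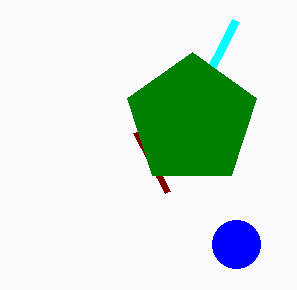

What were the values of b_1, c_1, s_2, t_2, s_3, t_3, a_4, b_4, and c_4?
b_1 = 244
c_1 = 24
s_2 = 236
t_2 = 20
s_3 = 136
t_3 = 132
a_4 = 192
b_4 = 120
c_4 = 68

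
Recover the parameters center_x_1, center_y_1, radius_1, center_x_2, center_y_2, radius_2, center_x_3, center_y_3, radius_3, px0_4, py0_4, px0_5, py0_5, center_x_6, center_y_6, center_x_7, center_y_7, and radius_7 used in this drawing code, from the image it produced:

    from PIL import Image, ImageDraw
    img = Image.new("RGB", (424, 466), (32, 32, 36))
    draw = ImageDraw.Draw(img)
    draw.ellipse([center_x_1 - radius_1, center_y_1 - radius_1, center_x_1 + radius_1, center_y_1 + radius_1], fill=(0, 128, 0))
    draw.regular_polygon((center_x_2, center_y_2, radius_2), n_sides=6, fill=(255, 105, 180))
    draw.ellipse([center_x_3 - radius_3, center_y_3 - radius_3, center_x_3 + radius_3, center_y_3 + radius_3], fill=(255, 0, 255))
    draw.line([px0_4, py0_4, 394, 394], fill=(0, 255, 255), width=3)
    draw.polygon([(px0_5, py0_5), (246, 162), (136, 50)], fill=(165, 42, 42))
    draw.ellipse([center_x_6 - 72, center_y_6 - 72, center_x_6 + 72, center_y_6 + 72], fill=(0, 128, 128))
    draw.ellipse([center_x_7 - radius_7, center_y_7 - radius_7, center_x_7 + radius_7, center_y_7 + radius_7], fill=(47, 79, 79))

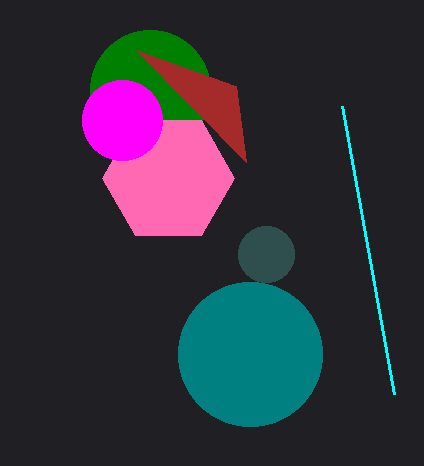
center_x_1 = 150; center_y_1 = 90; radius_1 = 60; center_x_2 = 168; center_y_2 = 178; radius_2 = 66; center_x_3 = 122; center_y_3 = 120; radius_3 = 40; px0_4 = 342; py0_4 = 106; px0_5 = 236; py0_5 = 86; center_x_6 = 250; center_y_6 = 354; center_x_7 = 266; center_y_7 = 254; radius_7 = 28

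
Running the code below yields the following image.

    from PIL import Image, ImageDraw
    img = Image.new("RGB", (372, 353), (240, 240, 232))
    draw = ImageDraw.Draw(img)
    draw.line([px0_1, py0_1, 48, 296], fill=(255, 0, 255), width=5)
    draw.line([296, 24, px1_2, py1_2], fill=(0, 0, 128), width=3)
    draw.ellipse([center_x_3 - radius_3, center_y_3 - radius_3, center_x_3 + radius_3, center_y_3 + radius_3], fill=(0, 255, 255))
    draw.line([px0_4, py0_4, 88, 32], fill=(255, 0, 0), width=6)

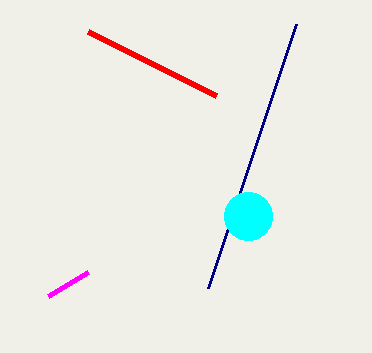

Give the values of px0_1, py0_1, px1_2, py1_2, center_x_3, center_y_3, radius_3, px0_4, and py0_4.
px0_1 = 88
py0_1 = 272
px1_2 = 208
py1_2 = 288
center_x_3 = 248
center_y_3 = 216
radius_3 = 24
px0_4 = 216
py0_4 = 96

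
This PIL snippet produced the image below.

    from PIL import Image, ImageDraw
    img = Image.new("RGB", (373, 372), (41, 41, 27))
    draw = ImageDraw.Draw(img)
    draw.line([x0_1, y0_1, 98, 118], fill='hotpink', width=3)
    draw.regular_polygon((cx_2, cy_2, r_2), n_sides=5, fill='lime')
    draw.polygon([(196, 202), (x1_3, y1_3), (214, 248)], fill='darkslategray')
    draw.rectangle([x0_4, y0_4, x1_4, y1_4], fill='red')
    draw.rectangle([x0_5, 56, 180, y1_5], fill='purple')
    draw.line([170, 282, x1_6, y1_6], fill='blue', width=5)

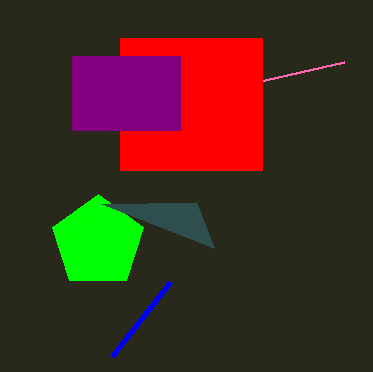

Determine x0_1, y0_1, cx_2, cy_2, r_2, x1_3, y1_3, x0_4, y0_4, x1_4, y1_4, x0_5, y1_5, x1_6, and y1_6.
x0_1 = 344; y0_1 = 62; cx_2 = 98; cy_2 = 242; r_2 = 48; x1_3 = 102; y1_3 = 204; x0_4 = 120; y0_4 = 38; x1_4 = 262; y1_4 = 170; x0_5 = 72; y1_5 = 130; x1_6 = 112; y1_6 = 356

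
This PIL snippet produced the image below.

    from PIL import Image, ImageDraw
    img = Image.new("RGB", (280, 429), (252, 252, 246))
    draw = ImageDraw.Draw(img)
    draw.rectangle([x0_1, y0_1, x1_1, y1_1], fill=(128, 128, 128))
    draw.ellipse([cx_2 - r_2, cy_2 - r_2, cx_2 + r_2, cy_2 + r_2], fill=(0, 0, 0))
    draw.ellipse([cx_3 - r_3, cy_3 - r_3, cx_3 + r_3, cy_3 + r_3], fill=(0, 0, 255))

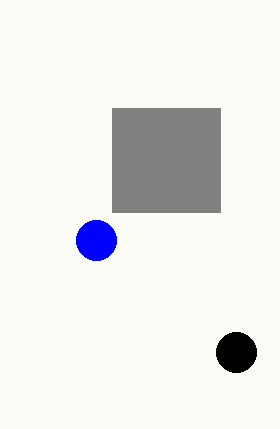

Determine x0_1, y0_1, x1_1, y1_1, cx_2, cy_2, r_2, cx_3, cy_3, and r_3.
x0_1 = 112; y0_1 = 108; x1_1 = 220; y1_1 = 212; cx_2 = 236; cy_2 = 352; r_2 = 20; cx_3 = 96; cy_3 = 240; r_3 = 20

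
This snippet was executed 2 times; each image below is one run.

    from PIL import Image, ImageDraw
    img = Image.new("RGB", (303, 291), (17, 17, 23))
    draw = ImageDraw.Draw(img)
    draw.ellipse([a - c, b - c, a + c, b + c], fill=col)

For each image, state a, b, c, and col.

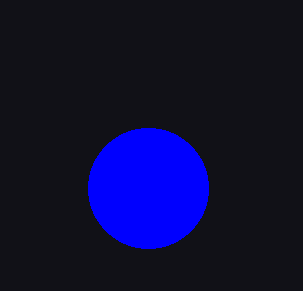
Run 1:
a = 148
b = 188
c = 60
col = 'blue'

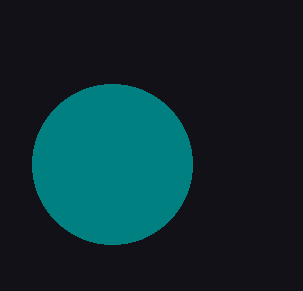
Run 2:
a = 112
b = 164
c = 80
col = 'teal'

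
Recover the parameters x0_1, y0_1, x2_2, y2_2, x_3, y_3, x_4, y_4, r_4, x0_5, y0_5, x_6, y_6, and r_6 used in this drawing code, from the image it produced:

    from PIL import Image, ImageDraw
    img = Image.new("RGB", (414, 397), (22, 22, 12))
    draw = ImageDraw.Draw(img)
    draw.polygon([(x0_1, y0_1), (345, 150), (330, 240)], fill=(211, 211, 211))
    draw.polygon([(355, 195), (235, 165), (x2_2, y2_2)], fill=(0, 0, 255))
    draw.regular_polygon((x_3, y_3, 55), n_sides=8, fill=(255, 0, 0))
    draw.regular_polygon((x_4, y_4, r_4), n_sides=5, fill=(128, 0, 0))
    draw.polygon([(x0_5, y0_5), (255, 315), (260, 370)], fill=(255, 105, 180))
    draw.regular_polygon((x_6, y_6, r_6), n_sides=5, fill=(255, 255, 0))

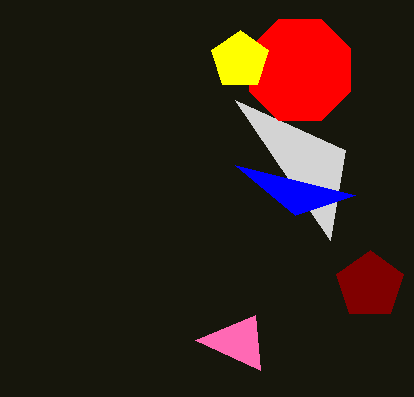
x0_1 = 235, y0_1 = 100, x2_2 = 295, y2_2 = 215, x_3 = 300, y_3 = 70, x_4 = 370, y_4 = 285, r_4 = 35, x0_5 = 195, y0_5 = 340, x_6 = 240, y_6 = 60, r_6 = 30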